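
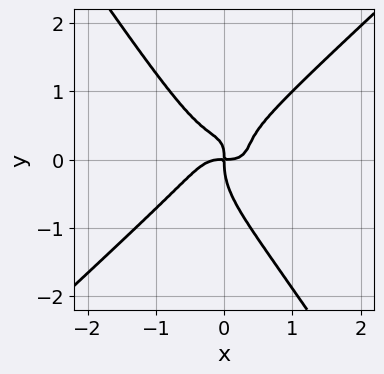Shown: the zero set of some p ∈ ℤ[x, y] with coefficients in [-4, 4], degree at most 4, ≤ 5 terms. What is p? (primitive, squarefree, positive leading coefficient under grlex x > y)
3*x^4 - 2*x*y^3 - 2*y^4 + 2*x*y^2 - x*y

(a) deg p = 4.
(b) From the visible intercepts: one y-axis crossing is at y = 0; one x-axis crossing is at x = 0.
(c) These observations pin down the coefficients.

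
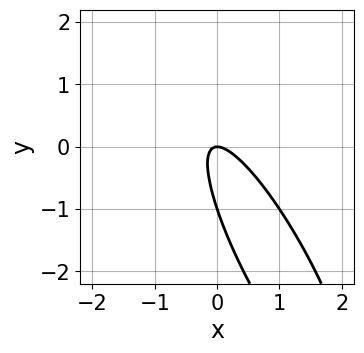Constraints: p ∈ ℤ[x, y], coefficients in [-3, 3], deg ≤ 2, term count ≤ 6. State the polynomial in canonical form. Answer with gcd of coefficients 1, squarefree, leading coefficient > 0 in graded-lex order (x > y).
3*x^2 + 3*x*y + y^2 + y

1. Degree: the shape is more complex than any degree-1 curve, so deg p = 2.
2. From the visible intercepts: the y-axis gridline crossings are at y ∈ {-1, 0}; it meets the x-axis at x = 0 (among the integer gridlines).
3. Assembling these constraints gives the stated polynomial.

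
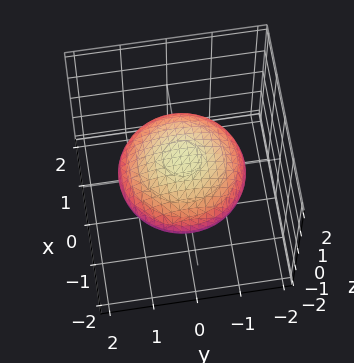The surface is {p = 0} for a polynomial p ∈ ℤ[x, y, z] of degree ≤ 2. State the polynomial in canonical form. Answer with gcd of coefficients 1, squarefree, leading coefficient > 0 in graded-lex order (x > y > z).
x^2 + y^2 + 3*z^2 - 2

1. Degree: bounded and convex; a quadric, so deg p = 2.
2. Symmetry: every cross-section ⟂ z is a circle, so x, y appear only via x² + y²; the z ↦ −z reflection is a symmetry, so z appears only in even powers.
3. From the visible intercepts: a circular section at z = 0 has radius between 1 and 2.
4. The integer polynomial consistent with all of this is the stated p.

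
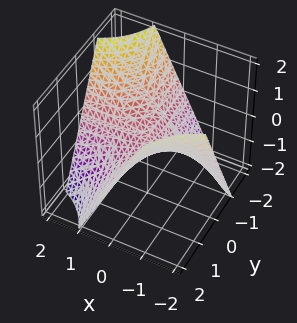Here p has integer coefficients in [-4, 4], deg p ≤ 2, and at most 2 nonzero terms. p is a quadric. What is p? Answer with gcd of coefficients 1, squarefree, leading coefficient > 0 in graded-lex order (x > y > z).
deg p = 2.
Checking where it meets the axes: every point of the y-axis in the box is on the surface; one z-axis crossing is at z = 0; every point of the x-axis in the box is on the surface.
These observations pin down the coefficients.

x*y + z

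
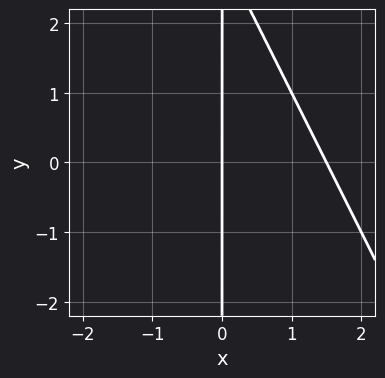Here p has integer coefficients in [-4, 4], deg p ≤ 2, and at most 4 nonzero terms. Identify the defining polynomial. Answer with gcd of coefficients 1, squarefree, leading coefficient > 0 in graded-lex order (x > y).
2*x^2 + x*y - 3*x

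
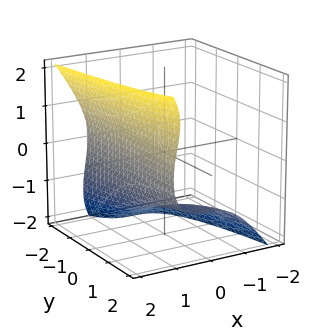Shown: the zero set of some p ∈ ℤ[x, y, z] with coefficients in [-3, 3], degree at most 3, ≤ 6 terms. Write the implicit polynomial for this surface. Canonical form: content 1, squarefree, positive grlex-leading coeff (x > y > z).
(a) The degree is 3 — no degree-2 surface has this shape.
(b) Checking where it meets the axes: it misses every integer gridline on the y-axis; it meets the x-axis at x = 1 (among the integer gridlines).
(c) Solving for integer coefficients yields p as stated.

3*x^3 + y*z^2 - z^3 - 3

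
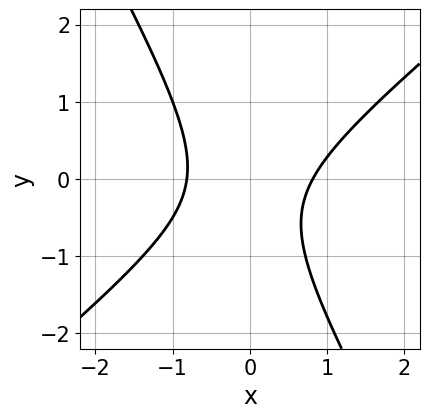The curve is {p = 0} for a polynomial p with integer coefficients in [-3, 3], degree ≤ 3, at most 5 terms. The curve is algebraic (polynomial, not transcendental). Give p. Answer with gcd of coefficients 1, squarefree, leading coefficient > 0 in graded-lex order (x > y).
3*x^2 - 2*x*y - 2*y^2 - y - 2

Degree: no degree-1 curve has this shape, so deg p = 2.
Checking where it meets the axes: no y-intercept at any integer in the box.
Matching integer coefficients to the picture gives p.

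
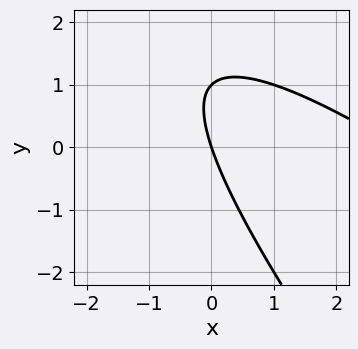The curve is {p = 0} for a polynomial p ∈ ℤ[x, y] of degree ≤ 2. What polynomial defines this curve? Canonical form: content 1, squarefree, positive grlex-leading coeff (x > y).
x^2 + 2*x*y + y^2 - 3*x - y

(a) deg p = 2. No degree-1 curve has this shape.
(b) Against the integer gridlines: the y-axis gridline crossings are at y ∈ {0, 1}; it crosses the x-axis at the gridline x = 0.
(c) Putting this together gives p.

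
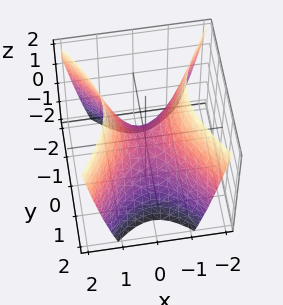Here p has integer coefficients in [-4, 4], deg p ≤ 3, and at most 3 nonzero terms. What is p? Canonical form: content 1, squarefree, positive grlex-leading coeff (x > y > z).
3*x^2 - 2*y^2 - 2*z

1. The degree is 2 — a hyperbolic paraboloid; a quadric.
2. Symmetries: mirror symmetry y ↦ −y ⇒ only even powers of y; mirror symmetry x ↦ −x ⇒ only even powers of x.
3. Reading off the gridlines: one z-axis crossing is at z = 0; it crosses the x-axis at the gridline x = 0; it meets the y-axis at y = 0 (among the integer gridlines).
4. Matching integer coefficients to the picture gives p.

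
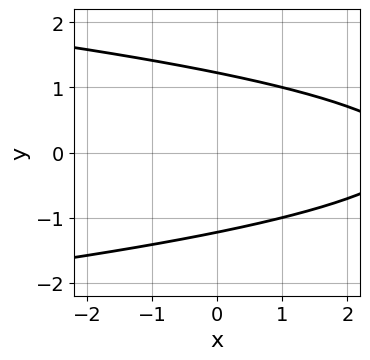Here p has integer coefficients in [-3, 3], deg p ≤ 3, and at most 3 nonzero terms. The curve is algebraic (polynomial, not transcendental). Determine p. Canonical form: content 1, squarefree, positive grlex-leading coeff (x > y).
First, degree: the shape is more complex than any degree-1 curve, so deg p = 2.
Next, symmetries: the y ↦ −y reflection is a symmetry, so y appears only in even powers.
Then, observable constraints: the curve avoids every integer x-axis point in the box.
Finally, these observations pin down the coefficients.

2*y^2 + x - 3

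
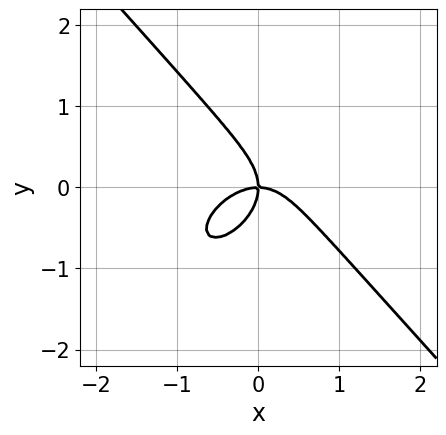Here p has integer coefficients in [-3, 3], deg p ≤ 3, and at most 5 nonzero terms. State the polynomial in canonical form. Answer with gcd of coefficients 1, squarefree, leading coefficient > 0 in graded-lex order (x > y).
3*x^3 - x^2*y + 3*y^3 + 3*x*y

(a) deg p = 3. No degree-2 curve has this shape.
(b) From the axis intercepts and sections: one y-axis crossing is at y = 0; one x-axis crossing is at x = 0.
(c) Putting this together gives p.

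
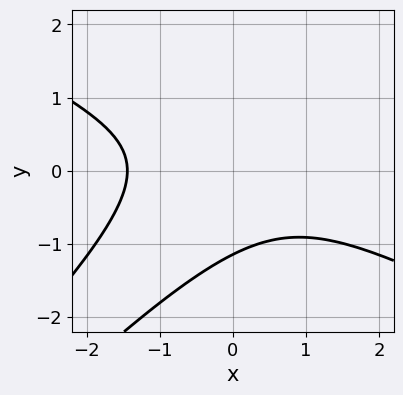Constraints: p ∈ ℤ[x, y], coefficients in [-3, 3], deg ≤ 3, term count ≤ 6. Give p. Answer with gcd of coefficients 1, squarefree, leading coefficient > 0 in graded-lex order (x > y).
x^3 - 3*x*y^2 + 2*y^3 + 3

1. The degree is 3 — no degree-2 curve has this shape.
2. Solving for integer coefficients yields p as stated.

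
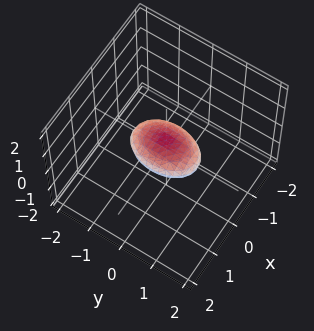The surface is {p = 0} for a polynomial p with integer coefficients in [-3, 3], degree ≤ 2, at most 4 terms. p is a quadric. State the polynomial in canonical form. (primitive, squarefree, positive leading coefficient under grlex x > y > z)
(a) Degree: a closed, bounded, convex surface; a quadric, so deg p = 2.
(b) Symmetries: mirror symmetry z ↦ −z ⇒ only even powers of z; the y ↦ −y reflection is a symmetry, so y appears only in even powers; it's symmetric under x → −x, forcing even powers of x.
(c) Against the integer gridlines: among the integer gridlines, it crosses the y-axis at y ∈ {-1, 1}.
(d) Together with the visible shape, these determine p as stated.

2*x^2 + y^2 + 3*z^2 - 1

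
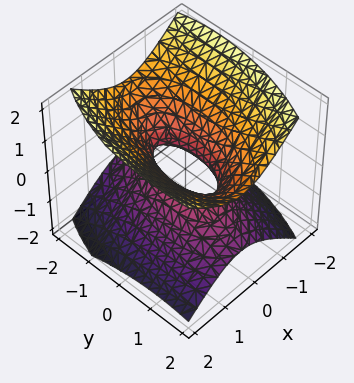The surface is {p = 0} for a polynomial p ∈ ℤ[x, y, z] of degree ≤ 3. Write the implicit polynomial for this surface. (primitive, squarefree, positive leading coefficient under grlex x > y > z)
First, degree: a generic line meets the surface in up to 2 points, so deg p = 2.
Next, against the integer gridlines: it misses every integer gridline on the z-axis; the y-axis gridline crossings are at y ∈ {-1, 1}.
Finally, solving for integer coefficients yields p as stated.

3*x^2 - x*y + y^2 - 3*z^2 - 1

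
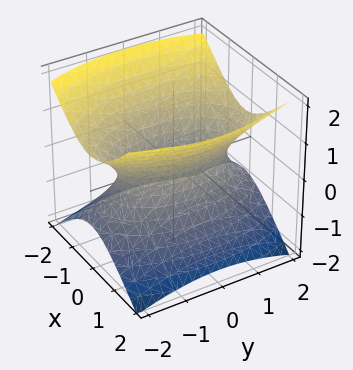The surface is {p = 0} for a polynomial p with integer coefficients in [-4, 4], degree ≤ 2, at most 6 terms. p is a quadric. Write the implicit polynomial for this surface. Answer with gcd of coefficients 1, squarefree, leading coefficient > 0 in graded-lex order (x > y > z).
deg p = 2.
Symmetries: the y ↦ −y reflection is a symmetry, so y appears only in even powers; mirror symmetry z ↦ −z ⇒ only even powers of z; mirror symmetry x ↦ −x ⇒ only even powers of x.
Observable constraints: the surface avoids every integer z-axis point in the box.
Matching integer coefficients to the picture gives p.

3*x^2 + y^2 - 3*z^2 - 2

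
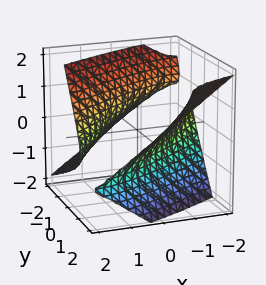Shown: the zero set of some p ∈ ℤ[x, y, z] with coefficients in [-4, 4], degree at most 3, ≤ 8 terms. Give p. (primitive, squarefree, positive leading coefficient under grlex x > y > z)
x^2 - 2*x*y + y^2 - 2*y*z - 2*z^2 - 2

1. The picture has 2 separate pieces. They look like related sheets of one shape, so recover p as a whole.
2. deg p = 2. The shape is more complex than any degree-1 surface.
3. Checking where it meets the axes: the surface avoids every integer z-axis point in the box.
4. Assembling these constraints gives the stated polynomial.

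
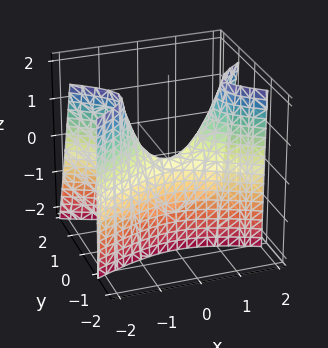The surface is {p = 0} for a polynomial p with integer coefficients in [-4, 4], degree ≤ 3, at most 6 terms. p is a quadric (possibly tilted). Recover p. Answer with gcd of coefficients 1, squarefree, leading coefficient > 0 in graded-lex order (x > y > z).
x^2 - 3*y^2 - y*z - z

First, deg p = 2. A generic line meets the surface in up to 2 points.
Then, checking where it meets the axes: one y-axis crossing is at y = 0; it crosses the x-axis at the gridline x = 0; one z-axis crossing is at z = 0.
Finally, solving for integer coefficients yields p as stated.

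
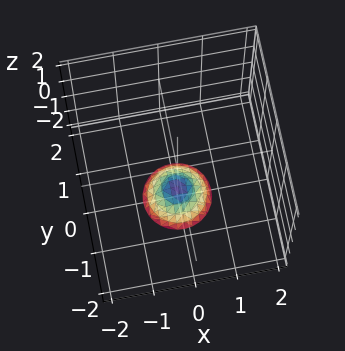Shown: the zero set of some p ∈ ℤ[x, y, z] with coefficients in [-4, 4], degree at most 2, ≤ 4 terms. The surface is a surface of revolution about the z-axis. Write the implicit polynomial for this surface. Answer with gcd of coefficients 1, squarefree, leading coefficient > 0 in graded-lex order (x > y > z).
Degree: no degree-1 surface has this shape, so deg p = 2.
Symmetries: rotational symmetry about the z-axis ⇒ p depends on x, y only through x² + y².
From the axis intercepts and sections: no x-intercept at any integer in the box; it misses every integer gridline on the y-axis.
Matching integer coefficients to the picture gives p.

2*x^2 + 2*y^2 + 2*z + 3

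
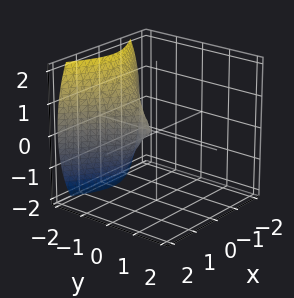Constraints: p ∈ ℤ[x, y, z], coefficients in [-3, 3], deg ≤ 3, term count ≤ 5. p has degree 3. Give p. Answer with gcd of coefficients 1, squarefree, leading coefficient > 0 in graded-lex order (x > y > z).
y^3 + 3*x^2 + z^2

deg p = 3. The shape is more complex than any degree-2 surface.
Against the integer gridlines: it meets the x-axis at x = 0 (among the integer gridlines); it meets the z-axis at z = 0 (among the integer gridlines); it meets the y-axis at y = 0 (among the integer gridlines).
Together with the visible shape, these determine p as stated.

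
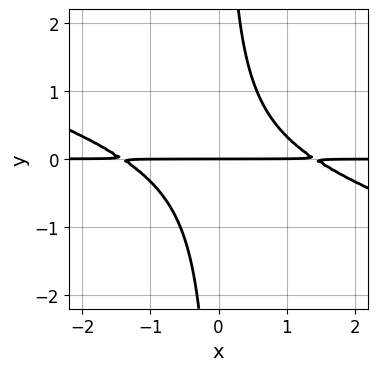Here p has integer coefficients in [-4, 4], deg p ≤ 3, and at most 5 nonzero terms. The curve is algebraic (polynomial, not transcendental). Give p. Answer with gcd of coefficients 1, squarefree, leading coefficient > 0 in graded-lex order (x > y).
x^2*y + 3*x*y^2 - 2*y

1. Degree: a generic line meets the curve in up to 3 points, so deg p = 3.
2. Checking where it meets the axes: every point of the x-axis in the box is on the curve; it meets the y-axis at y = 0 (among the integer gridlines).
3. Assembling these constraints gives the stated polynomial.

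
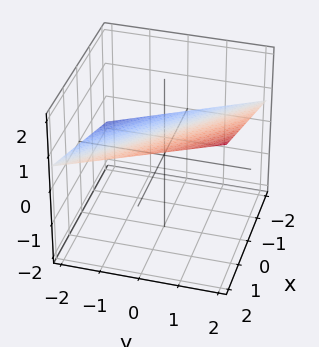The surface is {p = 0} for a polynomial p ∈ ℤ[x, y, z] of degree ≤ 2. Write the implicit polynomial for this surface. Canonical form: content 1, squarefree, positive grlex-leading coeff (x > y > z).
x + y - 3*z + 2

First, the degree is 1 — every cross-section is a straight line — this is a plane.
Next, checking where it meets the axes: it crosses the x-axis at the gridline x = -2; it meets the y-axis at y = -2 (among the integer gridlines).
Finally, these observations pin down the coefficients.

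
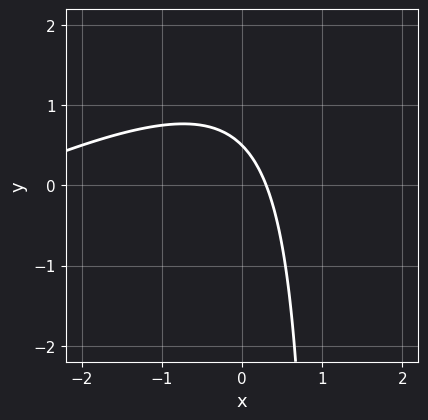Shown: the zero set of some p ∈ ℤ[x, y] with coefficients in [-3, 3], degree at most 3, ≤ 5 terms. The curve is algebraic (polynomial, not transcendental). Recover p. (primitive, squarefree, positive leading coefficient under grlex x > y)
Degree: the shape is more complex than any degree-1 curve, so deg p = 2.
The integer polynomial consistent with all of this is the stated p.

x^2 - 2*x*y + 3*x + 2*y - 1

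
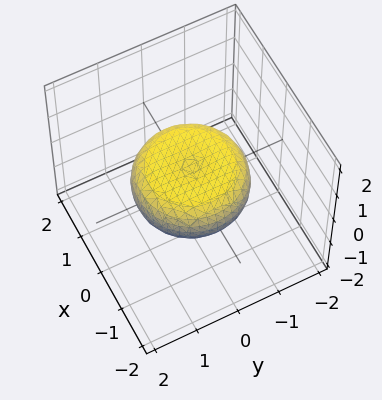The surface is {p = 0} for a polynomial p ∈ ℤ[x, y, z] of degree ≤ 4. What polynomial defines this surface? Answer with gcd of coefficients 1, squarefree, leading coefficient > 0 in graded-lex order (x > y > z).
x^4 + 2*x^2*y^2 + y^4 - x^2 - y^2 + 3*z^2 - 1

deg p = 4.
Symmetries: rotational symmetry about the z-axis ⇒ p depends on x, y only through x² + y².
From the axis intercepts and sections: a circular section at z = 0 has radius between 1 and 2.
Fitting integer coefficients to these (and the overall shape) gives p.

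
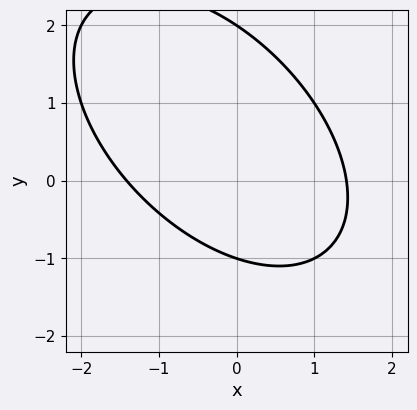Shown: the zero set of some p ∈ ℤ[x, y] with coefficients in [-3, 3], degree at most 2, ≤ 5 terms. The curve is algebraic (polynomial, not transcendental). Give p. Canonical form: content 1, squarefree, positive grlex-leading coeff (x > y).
x^2 + x*y + y^2 - y - 2

First, degree: a generic line meets the curve in up to 2 points, so deg p = 2.
Next, observable constraints: the y-axis gridline crossings are at y ∈ {-1, 2}.
Finally, solving for integer coefficients yields p as stated.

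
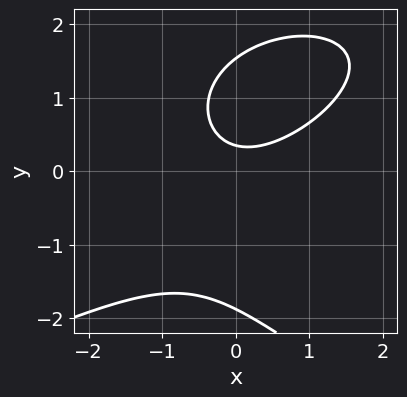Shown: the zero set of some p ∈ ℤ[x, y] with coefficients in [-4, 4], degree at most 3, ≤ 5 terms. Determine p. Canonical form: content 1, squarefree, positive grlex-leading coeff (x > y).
1. Degree: a generic line meets the curve in up to 3 points, so deg p = 3.
2. From the visible intercepts: it misses every integer gridline on the x-axis.
3. These observations pin down the coefficients.

y^3 + 2*x^2 - 2*x*y - 3*y + 1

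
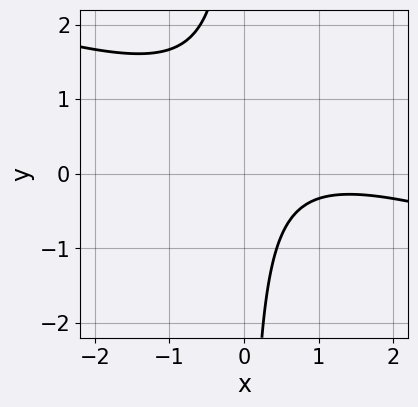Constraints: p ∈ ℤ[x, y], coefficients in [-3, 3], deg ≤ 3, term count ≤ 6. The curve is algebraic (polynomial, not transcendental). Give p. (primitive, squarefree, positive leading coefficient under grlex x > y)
x^2 + 3*x*y - 2*x + 2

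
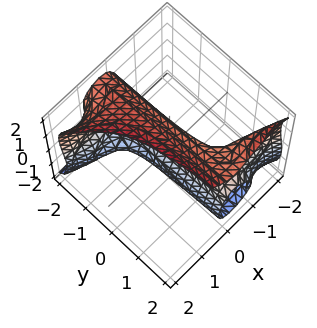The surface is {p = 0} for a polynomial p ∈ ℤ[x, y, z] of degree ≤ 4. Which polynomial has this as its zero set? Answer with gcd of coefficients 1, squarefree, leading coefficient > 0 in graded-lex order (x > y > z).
The degree is 3 — a generic line meets the surface in up to 3 points.
Checking where it meets the axes: it meets the z-axis at z = 0 (among the integer gridlines); it meets the x-axis at x = 0 (among the integer gridlines); the visible y-axis segment lies entirely on the surface.
Fitting integer coefficients to these (and the overall shape) gives p.

2*x^3 + 3*x^2*y - z^3 + 3*x + 2*z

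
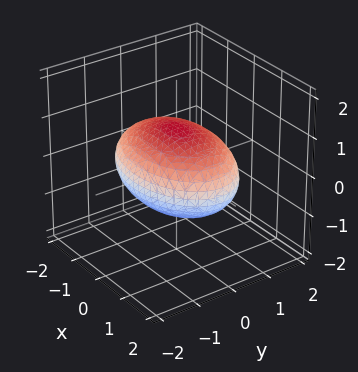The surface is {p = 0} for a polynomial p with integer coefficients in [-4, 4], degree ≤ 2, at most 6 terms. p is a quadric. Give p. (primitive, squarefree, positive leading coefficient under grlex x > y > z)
x^2 + 2*y^2 + 3*z^2 - 3

(a) deg p = 2. Bounded and convex; a quadric.
(b) Symmetries: the z ↦ −z reflection is a symmetry, so z appears only in even powers; the x ↦ −x reflection is a symmetry, so x appears only in even powers; mirror symmetry y ↦ −y ⇒ only even powers of y.
(c) From the visible intercepts: among the integer gridlines, it crosses the z-axis at z ∈ {-1, 1}.
(d) Solving for integer coefficients yields p as stated.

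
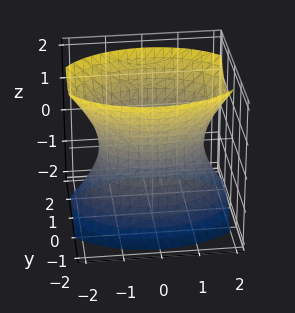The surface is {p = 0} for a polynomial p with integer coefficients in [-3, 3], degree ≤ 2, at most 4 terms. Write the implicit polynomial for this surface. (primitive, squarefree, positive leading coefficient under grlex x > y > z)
Degree: an hourglass — one-sheet hyperboloid; a quadric, so deg p = 2.
Symmetries: the x ↦ −x reflection is a symmetry, so x appears only in even powers; the z ↦ −z reflection is a symmetry, so z appears only in even powers; the y ↦ −y reflection is a symmetry, so y appears only in even powers.
From the visible intercepts: the y-axis gridline crossings are at y ∈ {-1, 1}; it misses every integer gridline on the z-axis.
These observations pin down the coefficients.

x^2 + 2*y^2 - z^2 - 2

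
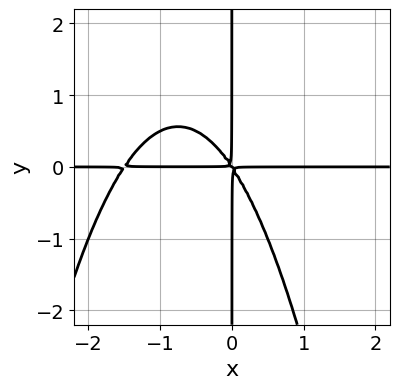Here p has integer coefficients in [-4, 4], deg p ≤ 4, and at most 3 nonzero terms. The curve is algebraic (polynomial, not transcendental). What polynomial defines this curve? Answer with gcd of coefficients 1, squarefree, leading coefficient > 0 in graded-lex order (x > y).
2*x^3*y + 3*x^2*y + 2*x*y^2

(a) Degree: a generic line meets the curve in up to 4 points, so deg p = 4.
(b) Reading off the gridlines: every point of the y-axis in the box is on the curve; the visible x-axis segment lies entirely on the curve.
(c) Putting this together gives p.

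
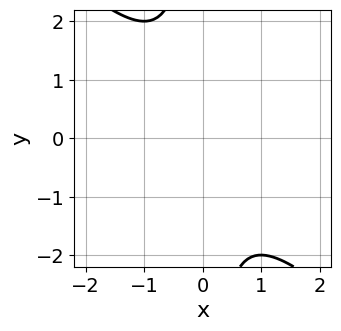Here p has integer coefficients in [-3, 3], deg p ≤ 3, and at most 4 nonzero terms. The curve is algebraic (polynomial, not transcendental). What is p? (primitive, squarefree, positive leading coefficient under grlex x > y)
x^2 + x*y + 1

The degree is 2 — the shape is more complex than any degree-1 curve.
Observable constraints: the curve avoids every integer y-axis point in the box; the curve avoids every integer x-axis point in the box.
These observations pin down the coefficients.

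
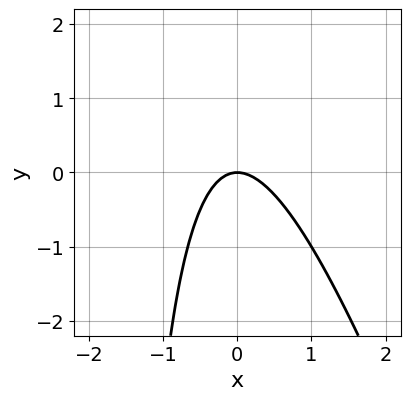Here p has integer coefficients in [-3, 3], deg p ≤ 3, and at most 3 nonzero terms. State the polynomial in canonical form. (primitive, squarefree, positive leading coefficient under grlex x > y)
3*x^2 + x*y + 2*y

First, the degree is 2 — a generic line meets the curve in up to 2 points.
Then, observable constraints: it meets the x-axis at x = 0 (among the integer gridlines); it meets the y-axis at y = 0 (among the integer gridlines).
Finally, matching integer coefficients to the picture gives p.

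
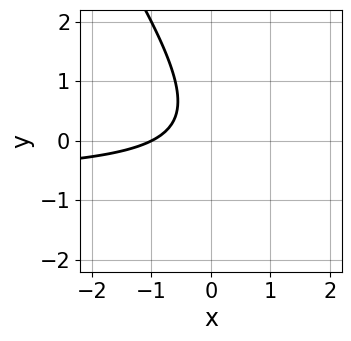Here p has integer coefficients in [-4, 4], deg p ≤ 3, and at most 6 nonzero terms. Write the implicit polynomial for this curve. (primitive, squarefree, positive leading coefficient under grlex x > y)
3*x*y + 2*y^2 + 2*x - y + 2

First, the degree is 2 — a generic line meets the curve in up to 2 points.
Then, from the visible intercepts: no y-intercept at any integer in the box; one x-axis crossing is at x = -1.
Finally, the integer polynomial consistent with all of this is the stated p.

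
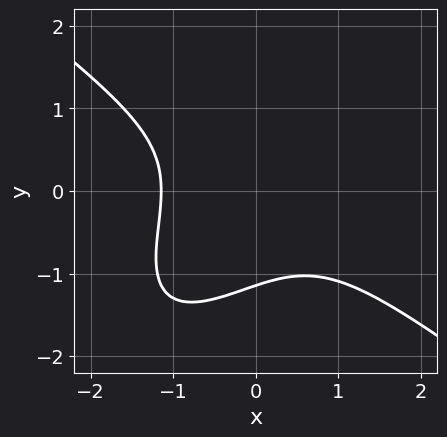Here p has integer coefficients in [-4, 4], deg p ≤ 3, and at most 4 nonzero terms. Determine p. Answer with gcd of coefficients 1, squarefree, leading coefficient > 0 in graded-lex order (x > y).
1. The degree is 3 — a generic line meets the curve in up to 3 points.
2. Putting this together gives p.

2*x^3 - 2*x*y^2 + 2*y^3 + 3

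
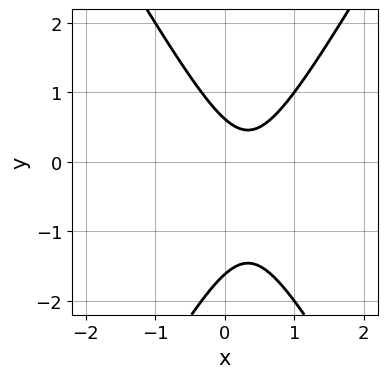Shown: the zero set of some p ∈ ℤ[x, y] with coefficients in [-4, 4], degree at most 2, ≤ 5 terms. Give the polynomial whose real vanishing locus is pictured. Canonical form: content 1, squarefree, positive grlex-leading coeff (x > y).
3*x^2 - y^2 - 2*x - y + 1

(a) The degree is 2 — a generic line meets the curve in up to 2 points.
(b) From the visible intercepts: it misses every integer gridline on the x-axis.
(c) Matching integer coefficients to the picture gives p.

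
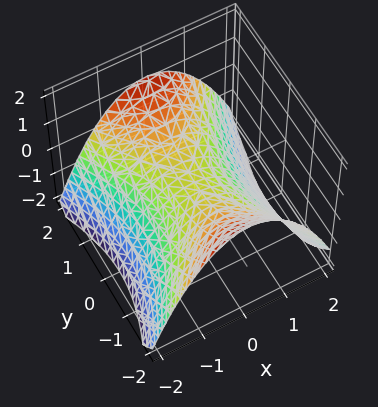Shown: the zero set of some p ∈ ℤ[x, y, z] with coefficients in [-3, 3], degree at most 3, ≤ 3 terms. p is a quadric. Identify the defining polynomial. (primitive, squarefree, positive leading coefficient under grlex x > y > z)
1. deg p = 2.
2. Symmetries: the y ↦ −y reflection is a symmetry, so y appears only in even powers; mirror symmetry x ↦ −x ⇒ only even powers of x.
3. Reading off the gridlines: one x-axis crossing is at x = 0; it meets the y-axis at y = 0 (among the integer gridlines).
4. Matching integer coefficients to the picture gives p.

2*x^2 - y^2 + 3*z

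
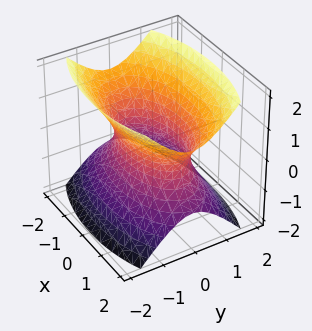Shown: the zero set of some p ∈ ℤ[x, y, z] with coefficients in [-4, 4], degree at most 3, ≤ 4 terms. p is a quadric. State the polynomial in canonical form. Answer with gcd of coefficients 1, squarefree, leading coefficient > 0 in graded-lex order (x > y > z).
1. deg p = 2. An hourglass — one-sheet hyperboloid; a quadric.
2. Symmetries: it's symmetric under y → −y, forcing even powers of y; mirror symmetry x ↦ −x ⇒ only even powers of x; it's symmetric under z → −z, forcing even powers of z.
3. Reading off the gridlines: the surface avoids every integer z-axis point in the box.
4. Matching integer coefficients to the picture gives p.

x^2 + 3*y^2 - 2*z^2 - 2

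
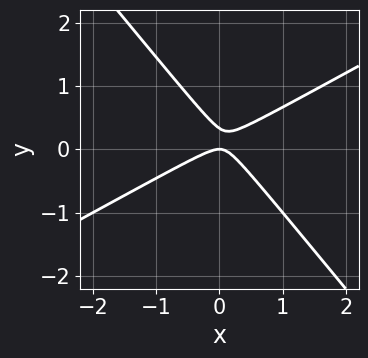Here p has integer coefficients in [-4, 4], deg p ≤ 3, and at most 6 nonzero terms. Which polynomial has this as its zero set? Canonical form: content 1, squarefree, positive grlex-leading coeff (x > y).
First, degree: the shape is more complex than any degree-1 curve, so deg p = 2.
Then, against the integer gridlines: it meets the x-axis at x = 0 (among the integer gridlines); it meets the y-axis at y = 0 (among the integer gridlines).
Finally, matching integer coefficients to the picture gives p.

2*x^2 - 2*x*y - 3*y^2 + y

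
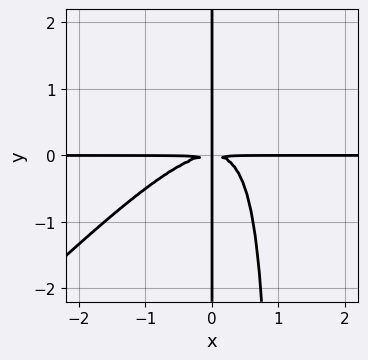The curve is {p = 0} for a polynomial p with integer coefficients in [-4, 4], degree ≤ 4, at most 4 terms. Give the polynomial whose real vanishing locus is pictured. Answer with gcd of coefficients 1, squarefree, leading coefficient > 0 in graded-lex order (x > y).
First, degree: a generic line meets the curve in up to 4 points, so deg p = 4.
Then, against the integer gridlines: the visible x-axis segment lies entirely on the curve; the visible y-axis segment lies entirely on the curve.
Finally, solving for integer coefficients yields p as stated.

x^3*y - x^2*y^2 + x*y^2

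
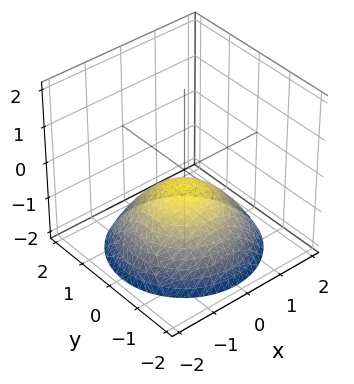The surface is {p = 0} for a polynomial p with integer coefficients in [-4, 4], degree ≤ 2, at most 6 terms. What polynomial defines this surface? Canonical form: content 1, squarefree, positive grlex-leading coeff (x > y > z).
The degree is 2 — a generic line meets the surface in up to 2 points.
By symmetry, the surface is invariant under rotation about z: p = q(x² + y², z).
From the visible intercepts: it misses every integer gridline on the y-axis; a circular section at z = -2 has radius between 1 and 2; the surface avoids every integer x-axis point in the box.
The integer polynomial consistent with all of this is the stated p.

x^2 + y^2 + 2*z + 1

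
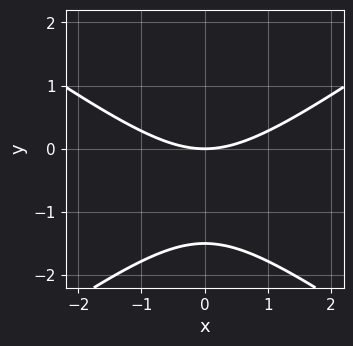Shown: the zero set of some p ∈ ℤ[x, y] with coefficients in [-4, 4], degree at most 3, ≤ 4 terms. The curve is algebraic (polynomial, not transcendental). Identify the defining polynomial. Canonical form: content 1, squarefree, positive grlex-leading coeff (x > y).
First, degree: a generic line meets the curve in up to 2 points, so deg p = 2.
Next, symmetries: mirror symmetry x ↦ −x ⇒ only even powers of x.
Then, against the integer gridlines: it crosses the y-axis at the gridline y = 0; it crosses the x-axis at the gridline x = 0.
Finally, matching integer coefficients to the picture gives p.

x^2 - 2*y^2 - 3*y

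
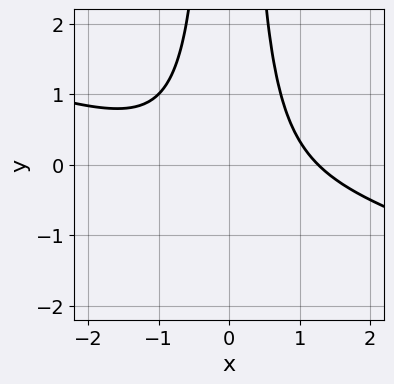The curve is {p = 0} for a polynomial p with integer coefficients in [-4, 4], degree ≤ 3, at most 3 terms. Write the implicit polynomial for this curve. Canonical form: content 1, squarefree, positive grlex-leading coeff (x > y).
x^3 + 3*x^2*y - 2

1. Degree: the shape is more complex than any degree-2 curve, so deg p = 3.
2. Against the integer gridlines: no y-intercept at any integer in the box.
3. Solving for integer coefficients yields p as stated.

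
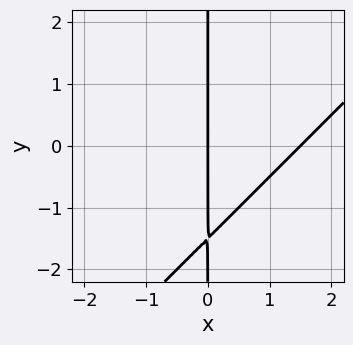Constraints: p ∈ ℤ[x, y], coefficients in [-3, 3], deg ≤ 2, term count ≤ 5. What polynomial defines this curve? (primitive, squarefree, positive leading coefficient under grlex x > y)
1. deg p = 2. No degree-1 curve has this shape.
2. Checking where it meets the axes: the visible y-axis segment lies entirely on the curve; it crosses the x-axis at the gridline x = 0.
3. Together with the visible shape, these determine p as stated.

2*x^2 - 2*x*y - 3*x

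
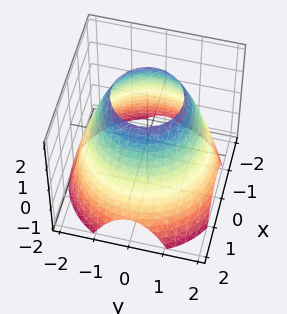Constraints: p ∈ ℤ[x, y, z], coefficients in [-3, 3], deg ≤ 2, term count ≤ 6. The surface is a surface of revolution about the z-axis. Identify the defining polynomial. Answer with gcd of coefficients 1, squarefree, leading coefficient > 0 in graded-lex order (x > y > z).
(a) Degree: the shape is more complex than any degree-1 surface, so deg p = 2.
(b) By symmetry, the z-axis is an axis of rotation, so x and y enter only as x² + y².
(c) From the axis intercepts and sections: a circular section at z = 2 has radius exactly 1; it misses every integer gridline on the z-axis.
(d) Putting this together gives p.

x^2 + y^2 + z - 3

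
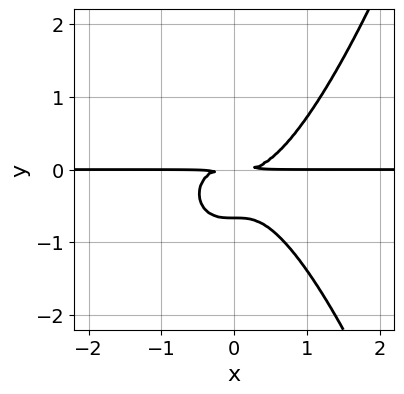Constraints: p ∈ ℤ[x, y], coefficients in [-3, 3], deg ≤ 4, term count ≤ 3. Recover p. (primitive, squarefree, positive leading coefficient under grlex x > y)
The degree is 4 — the shape is more complex than any degree-3 curve.
Checking where it meets the axes: the visible x-axis segment lies entirely on the curve.
Together with the visible shape, these determine p as stated.

3*x^3*y - 3*y^3 - 2*y^2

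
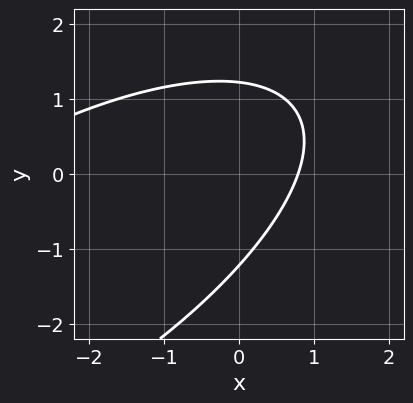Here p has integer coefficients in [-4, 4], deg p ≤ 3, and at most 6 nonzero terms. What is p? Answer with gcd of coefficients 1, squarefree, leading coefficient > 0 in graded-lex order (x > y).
deg p = 2.
Putting this together gives p.

x^2 - 2*x*y + 2*y^2 + 3*x - 3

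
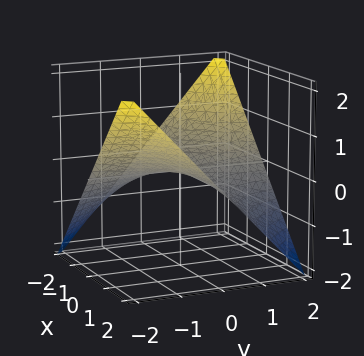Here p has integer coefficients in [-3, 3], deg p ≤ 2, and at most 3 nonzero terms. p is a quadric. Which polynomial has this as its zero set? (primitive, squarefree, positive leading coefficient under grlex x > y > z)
x*y + 2*z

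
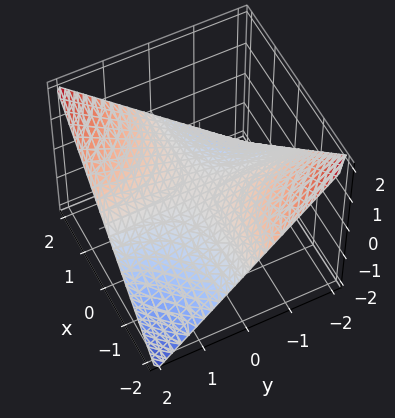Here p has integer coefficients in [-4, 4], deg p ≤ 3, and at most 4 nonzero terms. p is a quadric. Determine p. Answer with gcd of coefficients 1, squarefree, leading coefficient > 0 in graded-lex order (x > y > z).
x*y - 2*z

1. deg p = 2.
2. Reading off the gridlines: the visible y-axis segment lies entirely on the surface; it meets the z-axis at z = 0 (among the integer gridlines); the visible x-axis segment lies entirely on the surface.
3. The integer polynomial consistent with all of this is the stated p.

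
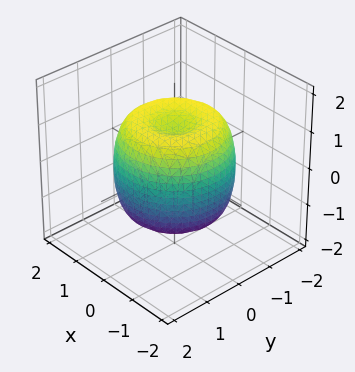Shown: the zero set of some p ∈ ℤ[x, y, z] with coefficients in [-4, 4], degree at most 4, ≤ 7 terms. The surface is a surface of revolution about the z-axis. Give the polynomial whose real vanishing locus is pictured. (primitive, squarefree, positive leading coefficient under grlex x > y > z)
2*x^4 + 4*x^2*y^2 + 2*y^4 - 3*x^2 - 3*y^2 + 2*z^2 - 2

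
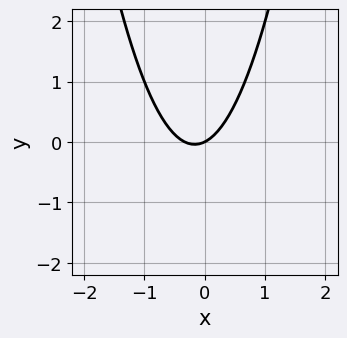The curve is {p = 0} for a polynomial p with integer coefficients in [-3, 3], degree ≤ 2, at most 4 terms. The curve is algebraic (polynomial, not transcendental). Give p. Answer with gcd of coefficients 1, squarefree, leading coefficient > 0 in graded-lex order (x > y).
3*x^2 + x - 2*y

1. deg p = 2. A generic line meets the curve in up to 2 points.
2. Against the integer gridlines: one y-axis crossing is at y = 0; it meets the x-axis at x = 0 (among the integer gridlines).
3. Assembling these constraints gives the stated polynomial.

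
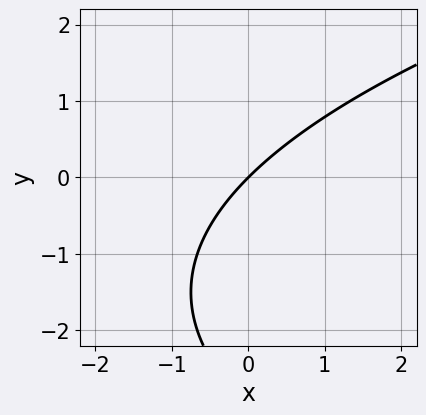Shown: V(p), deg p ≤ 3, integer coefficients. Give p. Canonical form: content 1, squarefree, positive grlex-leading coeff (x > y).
y^2 - 3*x + 3*y

deg p = 2. No degree-1 curve has this shape.
Against the integer gridlines: it crosses the y-axis at the gridline y = 0; one x-axis crossing is at x = 0.
Assembling these constraints gives the stated polynomial.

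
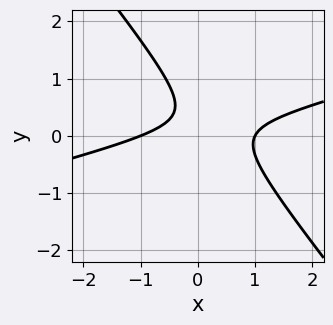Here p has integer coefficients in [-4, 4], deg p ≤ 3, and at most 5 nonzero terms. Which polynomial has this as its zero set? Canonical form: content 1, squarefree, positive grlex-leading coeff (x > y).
The degree is 2 — the shape is more complex than any degree-1 curve.
Checking where it meets the axes: the x-axis gridline crossings are at x ∈ {-1, 1}; no y-intercept at any integer in the box.
The integer polynomial consistent with all of this is the stated p.

x^2 - 3*x*y - 3*y^2 + 2*y - 1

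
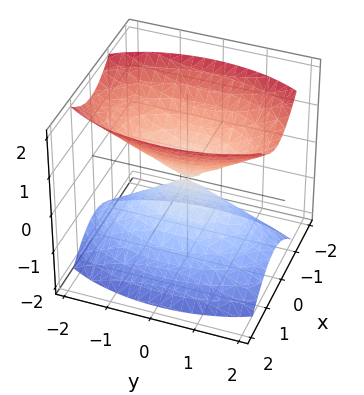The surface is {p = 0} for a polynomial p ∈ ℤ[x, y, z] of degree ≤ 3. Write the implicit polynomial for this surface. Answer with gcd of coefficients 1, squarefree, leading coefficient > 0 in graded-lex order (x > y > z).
(a) There are 2 components. Treating them together as one polynomial.
(b) The degree is 2 — a double cone through the origin; a quadric.
(c) Symmetries: the z ↦ −z reflection is a symmetry, so z appears only in even powers; the y ↦ −y reflection is a symmetry, so y appears only in even powers; it's symmetric under x → −x, forcing even powers of x.
(d) Checking where it meets the axes: it crosses the z-axis at the gridline z = 0; it meets the y-axis at y = 0 (among the integer gridlines).
(e) The integer polynomial consistent with all of this is the stated p.

3*x^2 + y^2 - 2*z^2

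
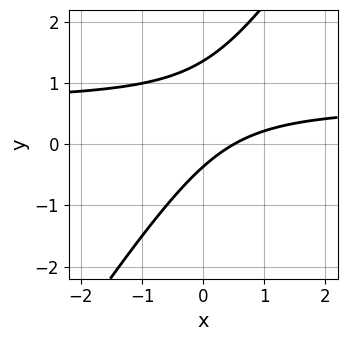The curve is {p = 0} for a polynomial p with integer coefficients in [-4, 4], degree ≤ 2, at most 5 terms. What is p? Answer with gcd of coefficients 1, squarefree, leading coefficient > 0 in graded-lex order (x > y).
3*x*y - 2*y^2 - 2*x + 2*y + 1

Degree: no degree-1 curve has this shape, so deg p = 2.
The integer polynomial consistent with all of this is the stated p.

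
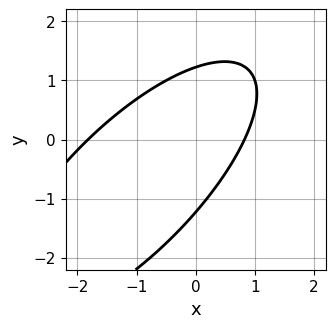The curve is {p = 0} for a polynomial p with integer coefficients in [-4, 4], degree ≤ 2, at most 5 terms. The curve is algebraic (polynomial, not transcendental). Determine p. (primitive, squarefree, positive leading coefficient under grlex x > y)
2*x^2 - 3*x*y + 2*y^2 + 2*x - 3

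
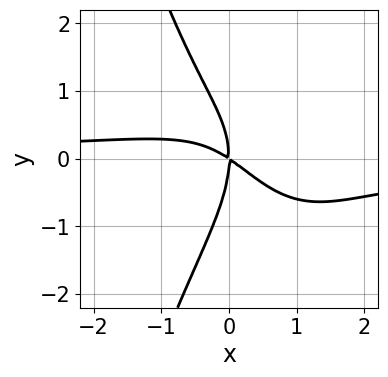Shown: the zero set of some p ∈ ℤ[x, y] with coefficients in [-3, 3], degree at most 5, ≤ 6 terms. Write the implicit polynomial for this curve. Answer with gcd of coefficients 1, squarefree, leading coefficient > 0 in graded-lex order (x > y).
deg p = 4. No degree-3 curve has this shape.
From the axis intercepts and sections: it meets the x-axis at x = 0 (among the integer gridlines); it crosses the y-axis at the gridline y = 0.
Solving for integer coefficients yields p as stated.

2*x^3*y - 2*x^2*y + y^3 + 2*x^2 + 3*x*y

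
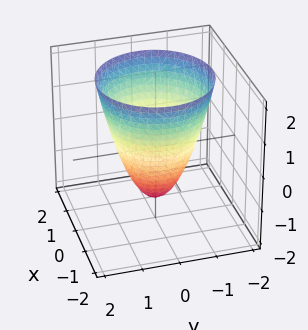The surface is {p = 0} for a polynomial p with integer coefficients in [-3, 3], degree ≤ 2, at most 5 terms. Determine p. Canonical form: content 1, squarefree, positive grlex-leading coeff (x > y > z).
1. deg p = 2. The shape is more complex than any degree-1 surface.
2. By symmetry, the surface is invariant under rotation about z: p = q(x² + y², z).
3. From the axis intercepts and sections: a circular section at z = -1 has radius between 0 and 1; among the integer gridlines, it crosses the x-axis at x ∈ {-1, 1}; the y-axis gridline crossings are at y ∈ {-1, 1}.
4. Fitting integer coefficients to these (and the overall shape) gives p.

3*x^2 + 3*y^2 - 2*z - 3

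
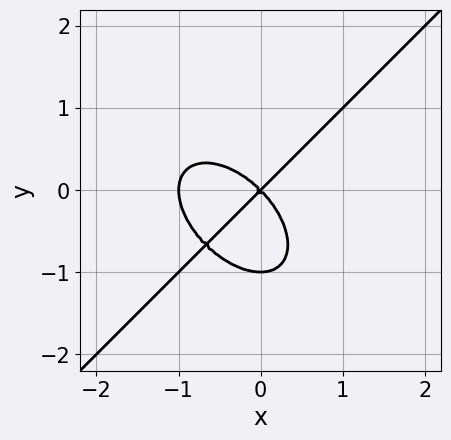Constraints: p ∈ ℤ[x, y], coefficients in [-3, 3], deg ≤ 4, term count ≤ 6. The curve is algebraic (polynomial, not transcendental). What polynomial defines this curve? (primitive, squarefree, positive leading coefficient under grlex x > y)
x^3 - y^3 + x^2 - y^2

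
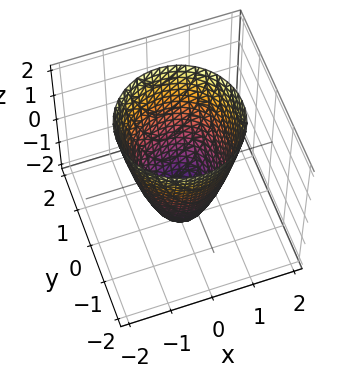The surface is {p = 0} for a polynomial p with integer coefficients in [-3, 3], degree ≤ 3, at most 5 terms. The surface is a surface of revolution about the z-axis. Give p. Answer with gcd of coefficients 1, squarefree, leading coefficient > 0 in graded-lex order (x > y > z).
2*x^2 + 2*y^2 - z - 2

(a) deg p = 2.
(b) By symmetry, the surface is invariant under rotation about z: p = q(x² + y², z).
(c) From the visible intercepts: a circular section at z = 0 has radius exactly 1; the x-axis gridline crossings are at x ∈ {-1, 1}.
(d) Fitting integer coefficients to these (and the overall shape) gives p.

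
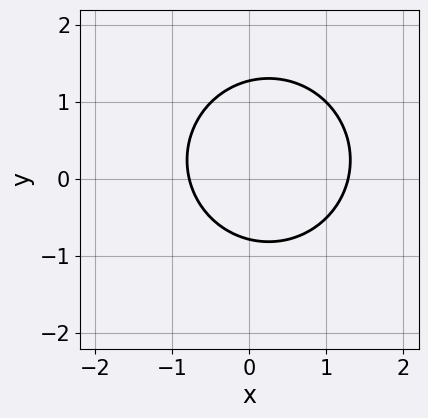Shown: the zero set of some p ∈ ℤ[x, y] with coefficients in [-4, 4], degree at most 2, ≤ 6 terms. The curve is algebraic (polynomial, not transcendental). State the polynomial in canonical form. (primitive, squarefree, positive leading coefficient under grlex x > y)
2*x^2 + 2*y^2 - x - y - 2

1. The degree is 2 — a generic line meets the curve in up to 2 points.
2. Matching integer coefficients to the picture gives p.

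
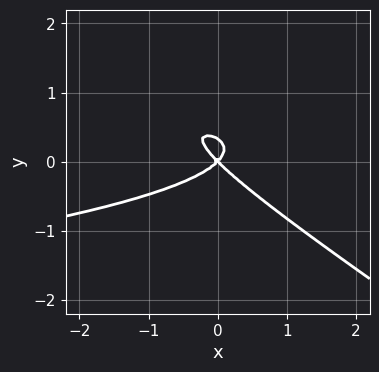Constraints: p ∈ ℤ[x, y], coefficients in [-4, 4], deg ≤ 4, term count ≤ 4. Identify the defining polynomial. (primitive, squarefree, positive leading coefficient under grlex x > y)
1. deg p = 3. No degree-2 curve has this shape.
2. From the axis intercepts and sections: it crosses the y-axis at the gridline y = 0; it meets the x-axis at x = 0 (among the integer gridlines).
3. Matching integer coefficients to the picture gives p.

2*x*y^2 + 3*y^3 + x^2 - y^2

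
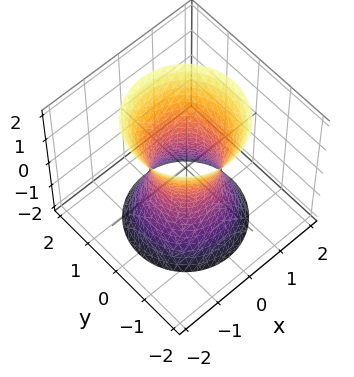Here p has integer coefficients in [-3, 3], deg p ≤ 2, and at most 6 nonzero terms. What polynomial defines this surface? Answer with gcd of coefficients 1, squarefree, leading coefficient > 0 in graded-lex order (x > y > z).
3*x^2 + 3*y^2 - z^2 - 2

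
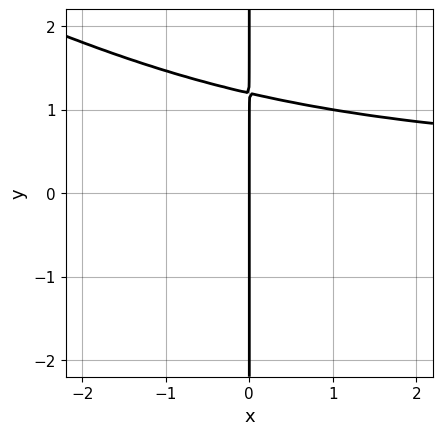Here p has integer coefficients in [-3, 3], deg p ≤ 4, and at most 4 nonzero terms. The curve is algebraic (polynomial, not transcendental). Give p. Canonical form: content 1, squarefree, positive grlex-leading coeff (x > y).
x^2*y^2 + 2*x*y^3 - x*y^2 - 2*x

First, the degree is 4 — a generic line meets the curve in up to 4 points.
Next, checking where it meets the axes: the visible y-axis segment lies entirely on the curve; it meets the x-axis at x = 0 (among the integer gridlines).
Finally, matching integer coefficients to the picture gives p.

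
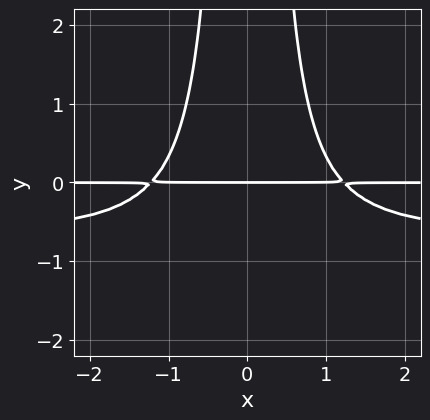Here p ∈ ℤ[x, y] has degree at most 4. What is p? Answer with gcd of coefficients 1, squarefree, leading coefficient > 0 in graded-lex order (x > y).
deg p = 4. A generic line meets the curve in up to 4 points.
Symmetries: it's symmetric under x → −x, forcing even powers of x.
Checking where it meets the axes: every point of the x-axis in the box is on the curve; it meets the y-axis at y = 0 (among the integer gridlines).
Fitting integer coefficients to these (and the overall shape) gives p.

3*x^2*y^2 + 2*x^2*y - 3*y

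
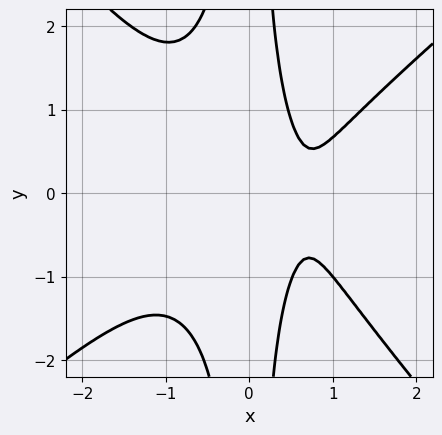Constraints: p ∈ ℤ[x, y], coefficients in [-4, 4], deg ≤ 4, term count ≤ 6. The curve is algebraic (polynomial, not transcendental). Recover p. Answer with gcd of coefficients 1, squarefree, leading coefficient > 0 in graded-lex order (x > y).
First, the degree is 4 — a generic line meets the curve in up to 4 points.
Next, from the axis intercepts and sections: the curve avoids every integer y-axis point in the box; no x-intercept at any integer in the box.
Finally, solving for integer coefficients yields p as stated.

3*x^4 - x^3*y - 3*x^2*y^2 - 3*x + 2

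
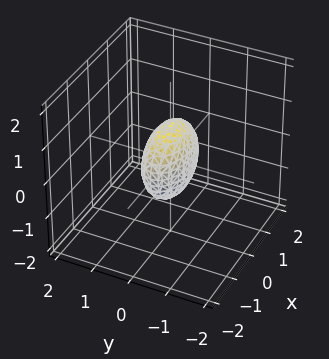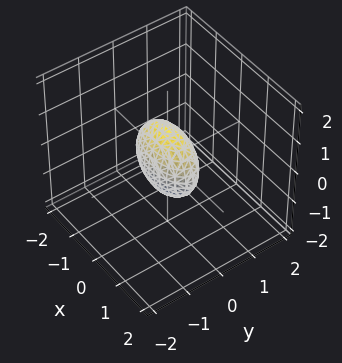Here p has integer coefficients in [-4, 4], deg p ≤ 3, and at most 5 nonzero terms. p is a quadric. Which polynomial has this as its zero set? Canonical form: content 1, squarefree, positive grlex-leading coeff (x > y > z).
x^2 + 3*y^2 + z^2 - 1

deg p = 2. A closed, bounded, convex surface; a quadric.
Symmetries: the y ↦ −y reflection is a symmetry, so y appears only in even powers; it's symmetric under z → −z, forcing even powers of z; mirror symmetry x ↦ −x ⇒ only even powers of x.
Checking where it meets the axes: the x-axis gridline crossings are at x ∈ {-1, 1}; among the integer gridlines, it crosses the z-axis at z ∈ {-1, 1}.
Together with the visible shape, these determine p as stated.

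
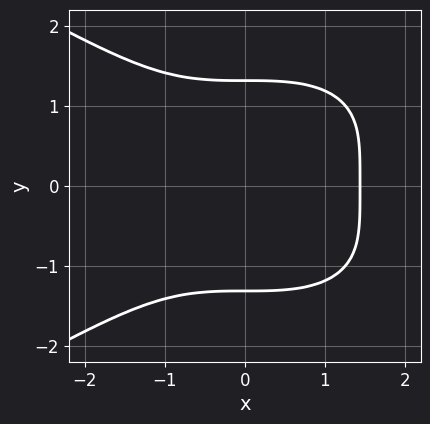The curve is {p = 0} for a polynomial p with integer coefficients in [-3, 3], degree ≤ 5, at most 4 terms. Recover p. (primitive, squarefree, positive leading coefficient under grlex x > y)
y^4 + x^3 - 3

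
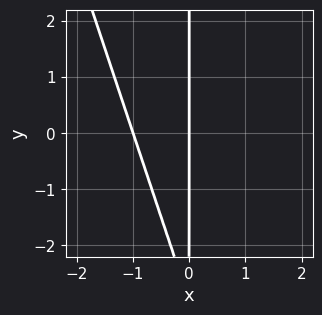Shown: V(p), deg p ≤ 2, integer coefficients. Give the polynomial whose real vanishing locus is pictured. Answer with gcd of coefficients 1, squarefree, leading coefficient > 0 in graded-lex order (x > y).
1. Degree: a generic line meets the curve in up to 2 points, so deg p = 2.
2. Reading off the gridlines: the x-axis gridline crossings are at x ∈ {-1, 0}; the visible y-axis segment lies entirely on the curve.
3. Together with the visible shape, these determine p as stated.

3*x^2 + x*y + 3*x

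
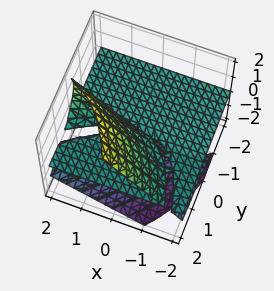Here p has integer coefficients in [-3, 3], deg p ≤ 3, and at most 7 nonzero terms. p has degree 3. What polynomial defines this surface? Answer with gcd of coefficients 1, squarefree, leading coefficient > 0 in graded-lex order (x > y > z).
First, deg p = 3.
Next, observable constraints: it crosses the z-axis at the gridline z = 0; every point of the y-axis in the box is on the surface.
Finally, matching integer coefficients to the picture gives p.

x^2*z - x*y*z - 3*x*z^2 + 2*z^3 - 3*y*z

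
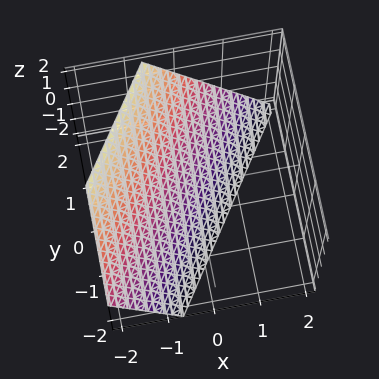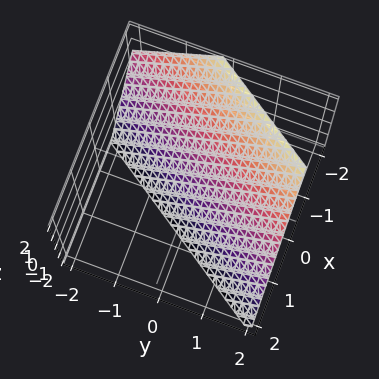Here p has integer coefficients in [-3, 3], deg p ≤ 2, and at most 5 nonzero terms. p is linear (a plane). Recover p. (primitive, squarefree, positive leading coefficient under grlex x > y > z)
3*x - 2*y + 2*z + 2

1. deg p = 1. Every cross-section is a straight line — this is a plane.
2. Against the integer gridlines: it crosses the z-axis at the gridline z = -1; it meets the y-axis at y = 1 (among the integer gridlines).
3. Putting this together gives p.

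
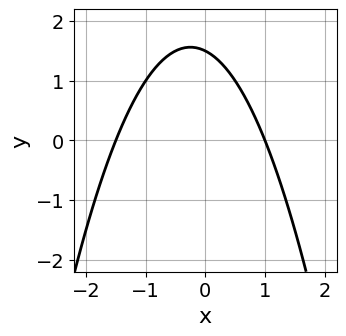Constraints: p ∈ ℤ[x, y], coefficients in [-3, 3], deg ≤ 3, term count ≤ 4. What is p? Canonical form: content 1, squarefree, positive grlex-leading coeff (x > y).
First, degree: a generic line meets the curve in up to 2 points, so deg p = 2.
Then, from the visible intercepts: one x-axis crossing is at x = 1.
Finally, the integer polynomial consistent with all of this is the stated p.

2*x^2 + x + 2*y - 3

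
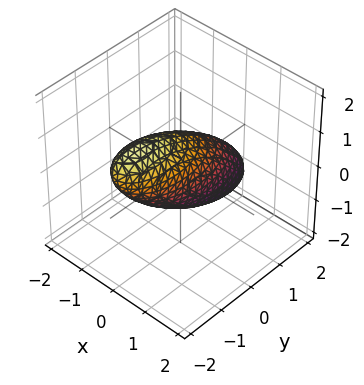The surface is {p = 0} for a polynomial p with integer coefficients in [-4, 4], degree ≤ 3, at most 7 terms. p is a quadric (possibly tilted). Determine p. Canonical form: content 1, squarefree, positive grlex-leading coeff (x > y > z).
3*x^2 + y^2 + 2*y*z + 2*z^2 - 2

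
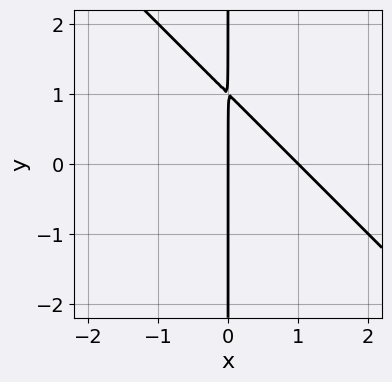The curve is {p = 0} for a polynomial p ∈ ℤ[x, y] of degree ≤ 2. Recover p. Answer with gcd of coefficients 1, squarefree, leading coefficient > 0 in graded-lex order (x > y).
x^2 + x*y - x

First, degree: the shape is more complex than any degree-1 curve, so deg p = 2.
Then, against the integer gridlines: the x-axis gridline crossings are at x ∈ {0, 1}; every point of the y-axis in the box is on the curve.
Finally, fitting integer coefficients to these (and the overall shape) gives p.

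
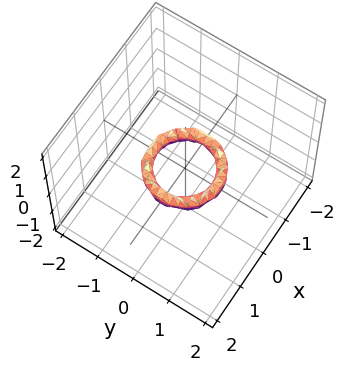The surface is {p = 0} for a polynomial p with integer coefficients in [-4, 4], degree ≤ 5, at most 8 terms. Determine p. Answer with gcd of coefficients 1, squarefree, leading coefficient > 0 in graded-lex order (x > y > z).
deg p = 4. The shape is more complex than any degree-3 surface.
Symmetries: rotational symmetry about the z-axis ⇒ p depends on x, y only through x² + y².
From the axis intercepts and sections: it misses every integer gridline on the z-axis; the x-axis gridline crossings are at x ∈ {-1, 1}; the y-axis gridline crossings are at y ∈ {-1, 1}; a circular section at z = 0 has radius between 0 and 1.
Solving for integer coefficients yields p as stated.

2*x^4 + 4*x^2*y^2 + 2*y^4 - 3*x^2 - 3*y^2 + 2*z^2 + 1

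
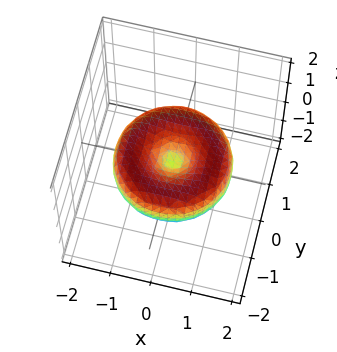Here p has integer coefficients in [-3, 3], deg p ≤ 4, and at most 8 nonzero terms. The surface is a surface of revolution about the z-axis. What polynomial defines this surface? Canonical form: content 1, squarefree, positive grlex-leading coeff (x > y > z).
First, degree: the shape is more complex than any degree-3 surface, so deg p = 4.
Then, symmetries: the surface is invariant under rotation about z: p = q(x² + y², z).
Next, against the integer gridlines: it crosses the z-axis at the gridline z = 0; one y-axis crossing is at y = 0; one x-axis crossing is at x = 0.
Finally, fitting integer coefficients to these (and the overall shape) gives p.

x^4 + 2*x^2*y^2 + y^4 - 2*x^2 - 2*y^2 + 3*z^2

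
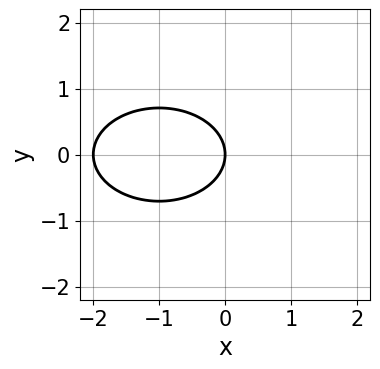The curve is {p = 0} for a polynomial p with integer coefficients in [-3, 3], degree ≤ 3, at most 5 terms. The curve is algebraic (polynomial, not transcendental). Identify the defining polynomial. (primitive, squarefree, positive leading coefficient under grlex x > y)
1. Degree: a generic line meets the curve in up to 2 points, so deg p = 2.
2. Symmetries: it's symmetric under y → −y, forcing even powers of y.
3. Reading off the gridlines: the x-axis gridline crossings are at x ∈ {-2, 0}; it meets the y-axis at y = 0 (among the integer gridlines).
4. The integer polynomial consistent with all of this is the stated p.

x^2 + 2*y^2 + 2*x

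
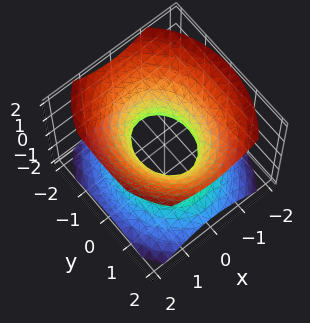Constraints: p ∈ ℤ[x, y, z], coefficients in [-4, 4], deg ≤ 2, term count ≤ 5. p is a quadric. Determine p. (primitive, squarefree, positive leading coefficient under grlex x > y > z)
First, deg p = 2. One connected sheet with a waist; a quadric.
Then, symmetries: it's symmetric under x → −x, forcing even powers of x; mirror symmetry z ↦ −z ⇒ only even powers of z; it's symmetric under y → −y, forcing even powers of y.
Then, against the integer gridlines: the y-axis gridline crossings are at y ∈ {-1, 1}; it misses every integer gridline on the z-axis.
Finally, putting this together gives p.

3*x^2 + 2*y^2 - 3*z^2 - 2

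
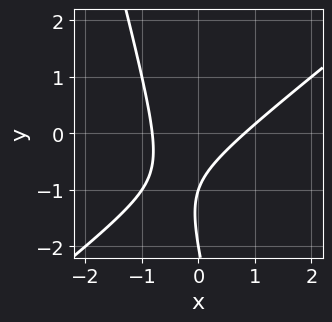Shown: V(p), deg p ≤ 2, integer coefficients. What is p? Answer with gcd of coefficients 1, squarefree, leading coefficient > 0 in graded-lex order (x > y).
3*x^2 - 3*x*y - y^2 - 3*y - 2

Degree: a generic line meets the curve in up to 2 points, so deg p = 2.
From the axis intercepts and sections: the y-axis gridline crossings are at y ∈ {-2, -1}.
Together with the visible shape, these determine p as stated.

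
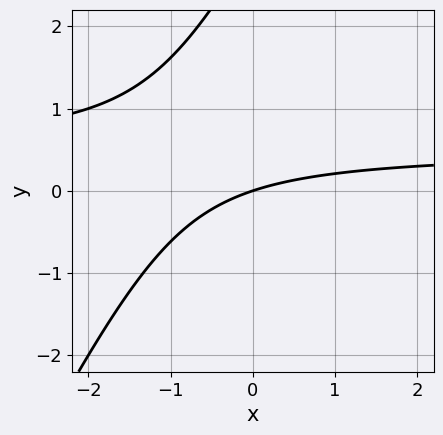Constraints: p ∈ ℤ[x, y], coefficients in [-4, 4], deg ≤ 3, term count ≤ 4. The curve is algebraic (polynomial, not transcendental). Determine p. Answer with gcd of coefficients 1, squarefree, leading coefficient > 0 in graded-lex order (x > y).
Degree: a generic line meets the curve in up to 2 points, so deg p = 2.
Checking where it meets the axes: one y-axis crossing is at y = 0; one x-axis crossing is at x = 0.
Together with the visible shape, these determine p as stated.

2*x*y - y^2 - x + 3*y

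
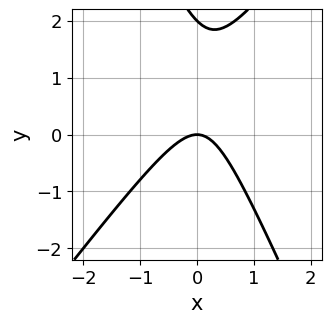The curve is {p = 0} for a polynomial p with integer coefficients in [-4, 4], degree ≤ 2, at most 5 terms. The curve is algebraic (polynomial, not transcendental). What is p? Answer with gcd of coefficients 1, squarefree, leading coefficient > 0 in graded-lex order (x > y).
deg p = 2.
Reading off the gridlines: the y-axis gridline crossings are at y ∈ {0, 2}; it crosses the x-axis at the gridline x = 0.
Assembling these constraints gives the stated polynomial.

3*x^2 - x*y - y^2 + 2*y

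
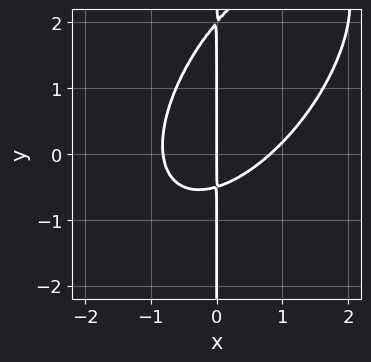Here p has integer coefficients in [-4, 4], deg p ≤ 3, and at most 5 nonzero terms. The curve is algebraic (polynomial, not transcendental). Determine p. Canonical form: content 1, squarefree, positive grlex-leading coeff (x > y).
(a) deg p = 3. No degree-2 curve has this shape.
(b) From the axis intercepts and sections: it meets the x-axis at x = 0 (among the integer gridlines); the visible y-axis segment lies entirely on the curve.
(c) Putting this together gives p.

3*x^3 - 3*x^2*y + 2*x*y^2 - 3*x*y - 2*x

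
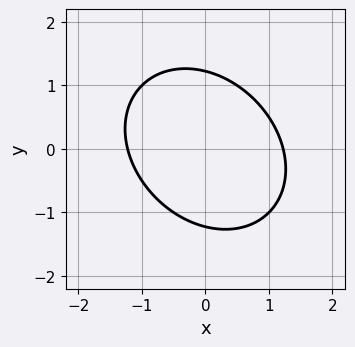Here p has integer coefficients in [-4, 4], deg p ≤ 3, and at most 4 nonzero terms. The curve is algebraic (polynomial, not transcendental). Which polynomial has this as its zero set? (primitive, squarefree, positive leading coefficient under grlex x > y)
2*x^2 + x*y + 2*y^2 - 3

(a) Degree: a generic line meets the curve in up to 2 points, so deg p = 2.
(b) Solving for integer coefficients yields p as stated.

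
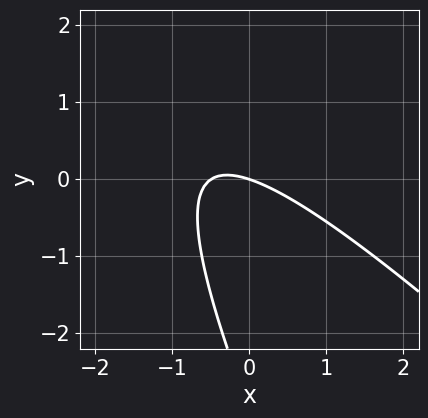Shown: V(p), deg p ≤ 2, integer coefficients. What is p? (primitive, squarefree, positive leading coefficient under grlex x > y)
2*x^2 + 3*x*y + y^2 + x + 3*y

First, deg p = 2. A generic line meets the curve in up to 2 points.
Then, against the integer gridlines: it meets the x-axis at x = 0 (among the integer gridlines); it crosses the y-axis at the gridline y = 0.
Finally, putting this together gives p.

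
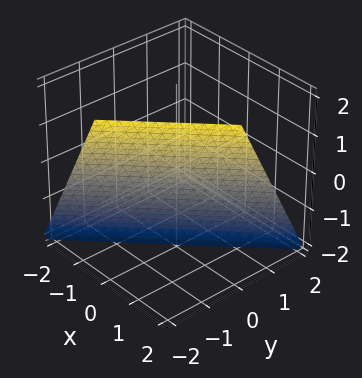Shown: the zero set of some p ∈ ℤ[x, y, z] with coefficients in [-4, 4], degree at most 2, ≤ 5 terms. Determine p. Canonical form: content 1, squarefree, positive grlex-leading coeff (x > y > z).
2*x - 2*y - z - 2

1. The degree is 1 — the surface is flat (a plane).
2. Against the integer gridlines: one z-axis crossing is at z = -2; it meets the y-axis at y = -1 (among the integer gridlines); it crosses the x-axis at the gridline x = 1.
3. Putting this together gives p.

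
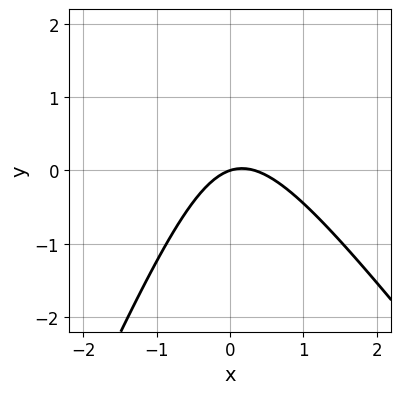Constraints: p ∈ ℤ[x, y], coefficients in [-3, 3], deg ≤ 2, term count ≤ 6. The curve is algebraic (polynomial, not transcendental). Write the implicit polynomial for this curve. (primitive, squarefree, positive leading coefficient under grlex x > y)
3*x^2 + x*y - y^2 - x + 3*y

1. Degree: a generic line meets the curve in up to 2 points, so deg p = 2.
2. Against the integer gridlines: one x-axis crossing is at x = 0; it crosses the y-axis at the gridline y = 0.
3. Solving for integer coefficients yields p as stated.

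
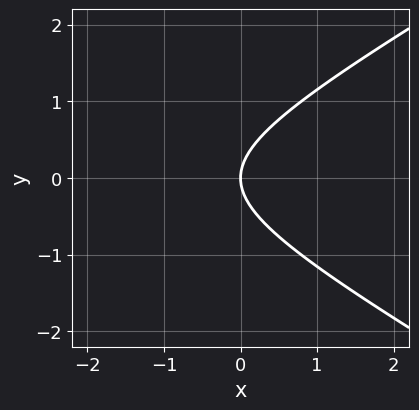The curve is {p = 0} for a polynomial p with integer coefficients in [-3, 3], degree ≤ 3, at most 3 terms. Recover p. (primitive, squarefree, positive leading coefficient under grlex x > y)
x^2 - 3*y^2 + 3*x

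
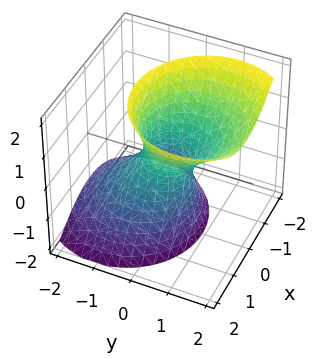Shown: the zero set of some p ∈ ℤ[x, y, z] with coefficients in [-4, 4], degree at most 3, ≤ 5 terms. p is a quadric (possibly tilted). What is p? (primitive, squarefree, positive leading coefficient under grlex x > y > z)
2*x^2 + 2*y^2 - 2*y*z - z^2 - 1

deg p = 2. A generic line meets the surface in up to 2 points.
From the axis intercepts and sections: no z-intercept at any integer in the box.
Solving for integer coefficients yields p as stated.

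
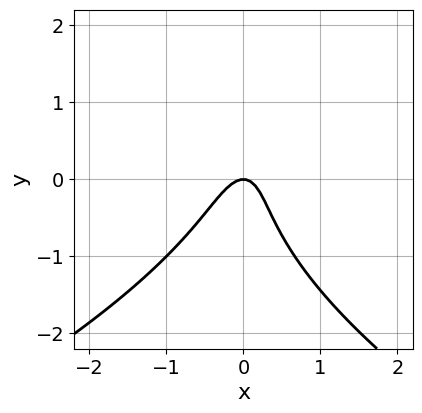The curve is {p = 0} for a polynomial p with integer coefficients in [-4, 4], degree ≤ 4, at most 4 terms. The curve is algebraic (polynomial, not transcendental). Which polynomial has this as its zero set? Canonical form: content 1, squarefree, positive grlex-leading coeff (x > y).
First, degree: a generic line meets the curve in up to 3 points, so deg p = 3.
Next, from the axis intercepts and sections: it crosses the x-axis at the gridline x = 0; it meets the y-axis at y = 0 (among the integer gridlines).
Finally, assembling these constraints gives the stated polynomial.

y^3 + 3*x^2 - x*y + y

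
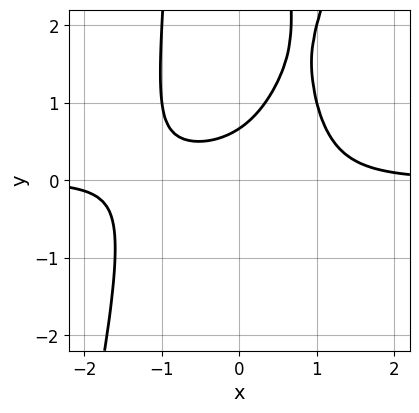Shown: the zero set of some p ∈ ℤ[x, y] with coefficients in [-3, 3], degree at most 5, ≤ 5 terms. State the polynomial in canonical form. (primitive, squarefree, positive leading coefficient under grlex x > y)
3*x^3*y - x^2*y^2 - 3*x*y + 3*y - 2

(a) Degree: the shape is more complex than any degree-3 curve, so deg p = 4.
(b) Checking where it meets the axes: it misses every integer gridline on the x-axis.
(c) These observations pin down the coefficients.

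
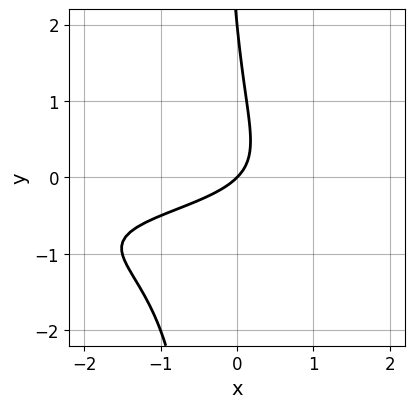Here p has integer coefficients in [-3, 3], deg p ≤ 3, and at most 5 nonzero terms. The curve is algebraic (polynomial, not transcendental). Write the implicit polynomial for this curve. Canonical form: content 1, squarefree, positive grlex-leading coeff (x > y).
3*x*y^2 + 3*x*y + y^2 + 2*x - 2*y

deg p = 3.
From the visible intercepts: the y-axis gridline crossings are at y ∈ {0, 2}; it crosses the x-axis at the gridline x = 0.
Together with the visible shape, these determine p as stated.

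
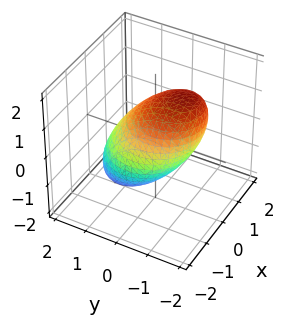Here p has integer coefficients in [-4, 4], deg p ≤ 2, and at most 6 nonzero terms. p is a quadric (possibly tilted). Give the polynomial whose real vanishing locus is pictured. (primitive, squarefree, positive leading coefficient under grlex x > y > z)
2*x^2 - x*z + 2*y^2 + 2*y*z + 2*z^2 - 3

1. deg p = 2. The shape is more complex than any degree-1 surface.
2. The integer polynomial consistent with all of this is the stated p.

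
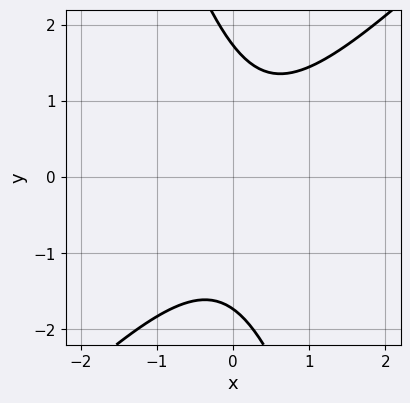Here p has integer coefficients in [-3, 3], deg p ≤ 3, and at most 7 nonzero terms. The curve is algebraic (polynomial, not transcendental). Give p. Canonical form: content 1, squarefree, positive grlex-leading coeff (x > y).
3*x^2 - 2*x*y - y^2 - x + 3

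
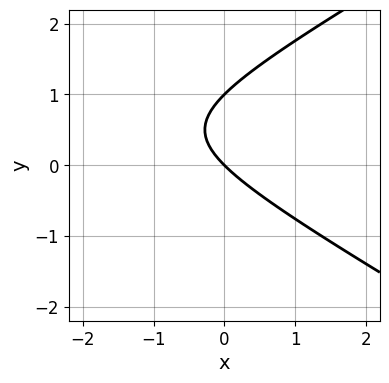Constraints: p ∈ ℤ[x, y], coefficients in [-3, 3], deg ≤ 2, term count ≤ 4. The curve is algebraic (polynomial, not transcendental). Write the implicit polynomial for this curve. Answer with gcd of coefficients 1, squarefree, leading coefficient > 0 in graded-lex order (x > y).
x^2 - 3*y^2 + 3*x + 3*y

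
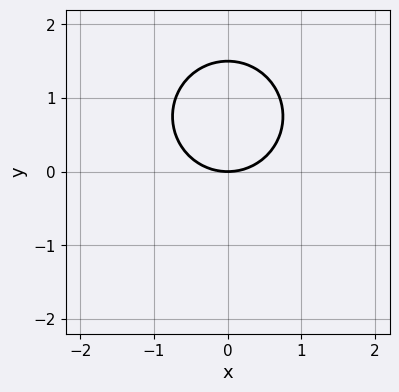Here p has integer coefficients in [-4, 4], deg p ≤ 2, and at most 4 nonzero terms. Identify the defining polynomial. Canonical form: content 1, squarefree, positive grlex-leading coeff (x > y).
2*x^2 + 2*y^2 - 3*y

deg p = 2. No degree-1 curve has this shape.
Symmetries: it's symmetric under x → −x, forcing even powers of x.
From the axis intercepts and sections: one x-axis crossing is at x = 0; it crosses the y-axis at the gridline y = 0.
These observations pin down the coefficients.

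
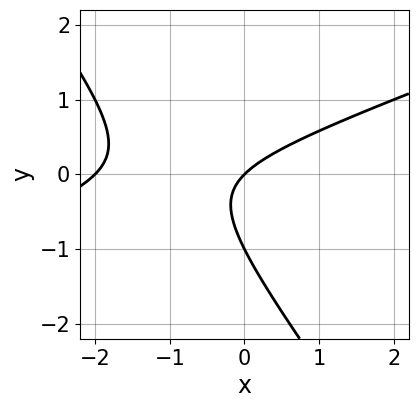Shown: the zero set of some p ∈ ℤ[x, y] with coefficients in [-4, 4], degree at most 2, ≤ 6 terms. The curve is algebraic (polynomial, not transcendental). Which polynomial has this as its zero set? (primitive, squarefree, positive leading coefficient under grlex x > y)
deg p = 2. A generic line meets the curve in up to 2 points.
From the visible intercepts: the x-axis gridline crossings are at x ∈ {-2, 0}; among the integer gridlines, it crosses the y-axis at y ∈ {-1, 0}.
Together with the visible shape, these determine p as stated.

x^2 - 2*x*y - 2*y^2 + 2*x - 2*y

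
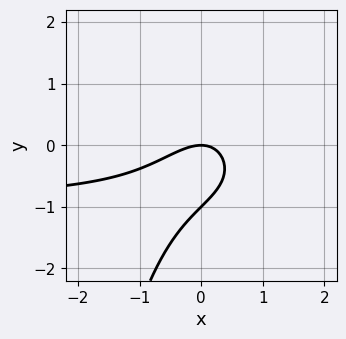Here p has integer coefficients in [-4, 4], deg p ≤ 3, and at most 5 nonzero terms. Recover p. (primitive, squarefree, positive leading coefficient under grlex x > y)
1. deg p = 3. A generic line meets the curve in up to 3 points.
2. From the axis intercepts and sections: one x-axis crossing is at x = 0; the y-axis gridline crossings are at y ∈ {-1, 0}.
3. Putting this together gives p.

x^2*y + x^2 - x*y + y^2 + y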